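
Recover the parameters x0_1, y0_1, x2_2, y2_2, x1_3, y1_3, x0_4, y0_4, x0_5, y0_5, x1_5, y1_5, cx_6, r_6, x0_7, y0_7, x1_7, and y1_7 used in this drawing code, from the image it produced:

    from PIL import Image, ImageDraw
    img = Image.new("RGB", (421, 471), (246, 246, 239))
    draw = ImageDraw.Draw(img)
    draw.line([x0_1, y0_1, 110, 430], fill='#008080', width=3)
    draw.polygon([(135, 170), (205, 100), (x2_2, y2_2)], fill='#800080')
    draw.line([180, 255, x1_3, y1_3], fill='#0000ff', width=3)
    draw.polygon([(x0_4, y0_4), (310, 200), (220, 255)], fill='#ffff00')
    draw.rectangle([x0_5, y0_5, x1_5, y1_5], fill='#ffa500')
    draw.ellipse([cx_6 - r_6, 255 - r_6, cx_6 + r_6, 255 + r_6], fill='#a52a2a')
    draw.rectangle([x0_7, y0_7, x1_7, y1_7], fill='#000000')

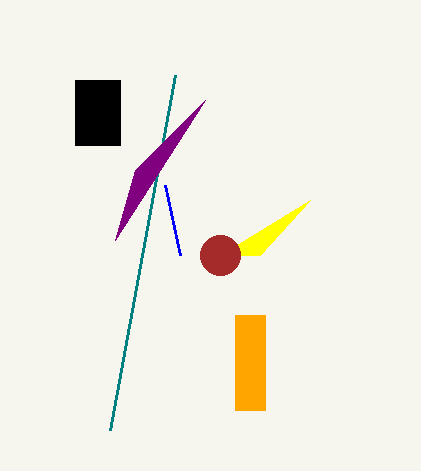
x0_1 = 175
y0_1 = 75
x2_2 = 115
y2_2 = 240
x1_3 = 165
y1_3 = 185
x0_4 = 260
y0_4 = 255
x0_5 = 235
y0_5 = 315
x1_5 = 265
y1_5 = 410
cx_6 = 220
r_6 = 20
x0_7 = 75
y0_7 = 80
x1_7 = 120
y1_7 = 145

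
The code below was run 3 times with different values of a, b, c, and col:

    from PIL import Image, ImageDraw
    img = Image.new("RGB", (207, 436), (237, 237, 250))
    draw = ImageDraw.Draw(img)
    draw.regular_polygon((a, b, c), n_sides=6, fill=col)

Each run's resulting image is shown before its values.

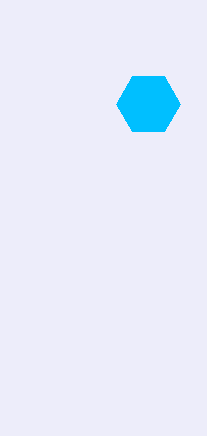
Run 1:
a = 148, b = 104, c = 32, col = 'deepskyblue'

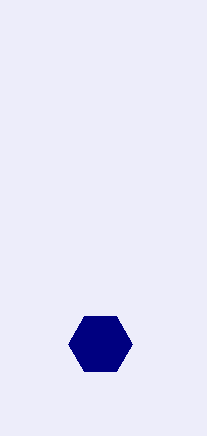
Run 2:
a = 100; b = 344; c = 32; col = 'navy'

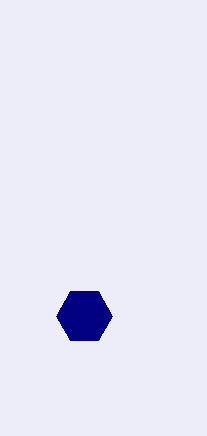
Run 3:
a = 84; b = 316; c = 28; col = 'navy'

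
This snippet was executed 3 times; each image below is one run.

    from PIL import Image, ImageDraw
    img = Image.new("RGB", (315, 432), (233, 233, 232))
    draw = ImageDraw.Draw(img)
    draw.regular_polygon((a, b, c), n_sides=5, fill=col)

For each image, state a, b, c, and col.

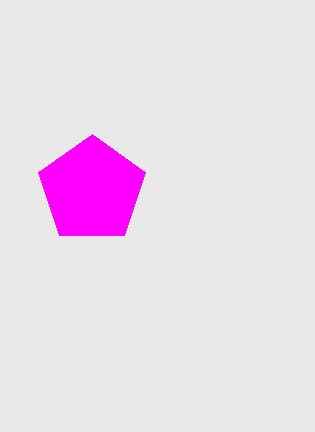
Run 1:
a = 92
b = 190
c = 56
col = 'magenta'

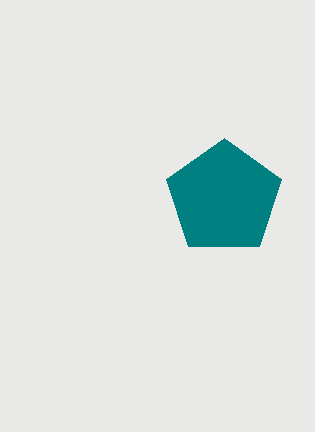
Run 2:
a = 224
b = 198
c = 60
col = 'teal'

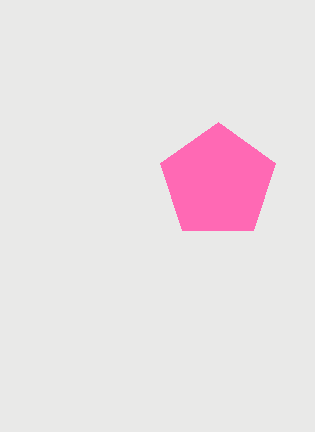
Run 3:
a = 218
b = 182
c = 60
col = 'hotpink'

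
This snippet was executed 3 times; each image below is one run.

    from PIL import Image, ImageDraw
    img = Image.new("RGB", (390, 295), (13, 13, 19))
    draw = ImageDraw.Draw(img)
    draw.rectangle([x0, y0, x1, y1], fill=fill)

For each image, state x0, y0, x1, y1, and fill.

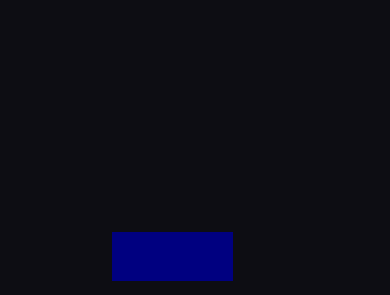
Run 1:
x0 = 112; y0 = 232; x1 = 232; y1 = 280; fill = 'navy'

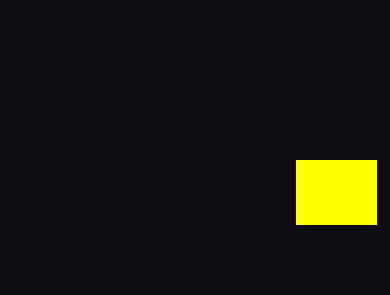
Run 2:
x0 = 296; y0 = 160; x1 = 376; y1 = 224; fill = 'yellow'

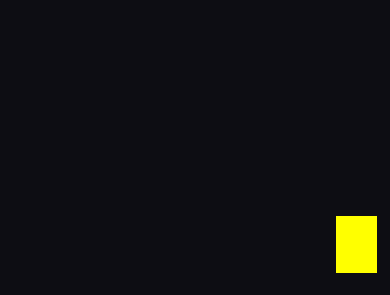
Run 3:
x0 = 336, y0 = 216, x1 = 376, y1 = 272, fill = 'yellow'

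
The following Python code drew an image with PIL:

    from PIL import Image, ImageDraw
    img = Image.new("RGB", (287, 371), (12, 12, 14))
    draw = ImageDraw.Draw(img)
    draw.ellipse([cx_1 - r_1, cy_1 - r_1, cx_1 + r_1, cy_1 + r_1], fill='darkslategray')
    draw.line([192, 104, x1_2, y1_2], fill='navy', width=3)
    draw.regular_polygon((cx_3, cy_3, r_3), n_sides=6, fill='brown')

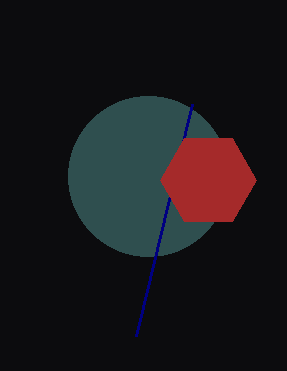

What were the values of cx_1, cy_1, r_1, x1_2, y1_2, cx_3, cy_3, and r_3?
cx_1 = 148; cy_1 = 176; r_1 = 80; x1_2 = 136; y1_2 = 336; cx_3 = 208; cy_3 = 180; r_3 = 48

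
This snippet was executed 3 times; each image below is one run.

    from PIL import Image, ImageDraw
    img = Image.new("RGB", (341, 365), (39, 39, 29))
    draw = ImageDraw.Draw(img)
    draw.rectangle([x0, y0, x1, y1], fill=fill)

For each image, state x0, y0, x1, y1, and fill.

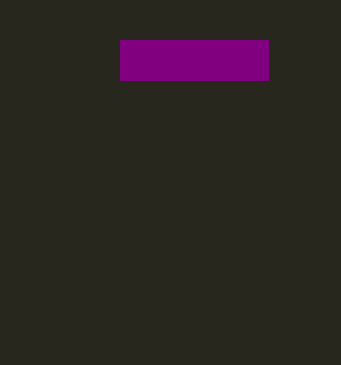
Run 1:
x0 = 120; y0 = 40; x1 = 268; y1 = 80; fill = 'purple'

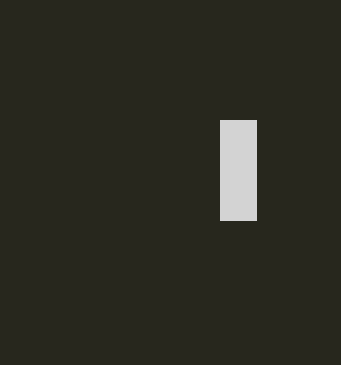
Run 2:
x0 = 220
y0 = 120
x1 = 256
y1 = 220
fill = 'lightgray'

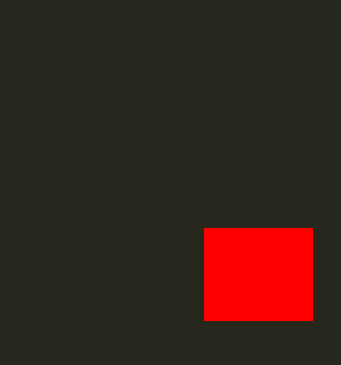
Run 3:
x0 = 204
y0 = 228
x1 = 312
y1 = 320
fill = 'red'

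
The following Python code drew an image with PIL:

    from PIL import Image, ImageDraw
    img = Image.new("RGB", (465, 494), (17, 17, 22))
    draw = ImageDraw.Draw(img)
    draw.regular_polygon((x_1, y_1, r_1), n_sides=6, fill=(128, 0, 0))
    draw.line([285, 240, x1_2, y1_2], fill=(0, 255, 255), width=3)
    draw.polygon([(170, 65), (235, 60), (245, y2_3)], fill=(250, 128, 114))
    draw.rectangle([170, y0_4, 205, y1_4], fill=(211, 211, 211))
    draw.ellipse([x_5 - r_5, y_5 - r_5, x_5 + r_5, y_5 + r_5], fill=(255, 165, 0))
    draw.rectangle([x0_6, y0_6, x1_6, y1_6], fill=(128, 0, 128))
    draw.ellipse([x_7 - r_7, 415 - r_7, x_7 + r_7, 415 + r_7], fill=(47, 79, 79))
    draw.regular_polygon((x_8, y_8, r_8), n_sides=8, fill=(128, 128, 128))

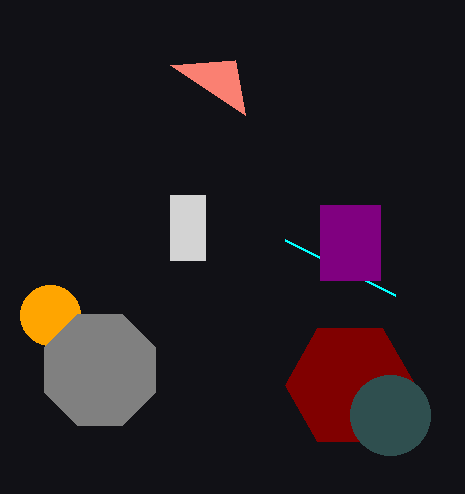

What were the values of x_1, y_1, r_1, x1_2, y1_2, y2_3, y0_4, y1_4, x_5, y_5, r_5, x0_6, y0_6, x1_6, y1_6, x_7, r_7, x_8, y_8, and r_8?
x_1 = 350
y_1 = 385
r_1 = 65
x1_2 = 395
y1_2 = 295
y2_3 = 115
y0_4 = 195
y1_4 = 260
x_5 = 50
y_5 = 315
r_5 = 30
x0_6 = 320
y0_6 = 205
x1_6 = 380
y1_6 = 280
x_7 = 390
r_7 = 40
x_8 = 100
y_8 = 370
r_8 = 60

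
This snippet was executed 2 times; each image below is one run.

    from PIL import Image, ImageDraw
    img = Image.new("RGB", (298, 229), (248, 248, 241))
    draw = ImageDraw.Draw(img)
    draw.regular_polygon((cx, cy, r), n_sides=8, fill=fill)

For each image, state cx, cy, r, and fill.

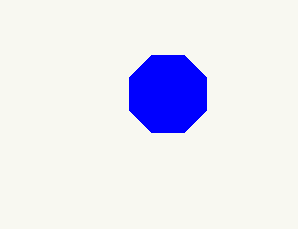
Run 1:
cx = 168; cy = 94; r = 42; fill = 'blue'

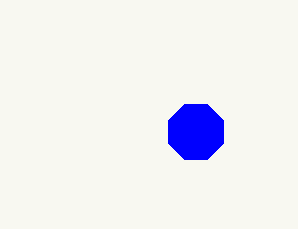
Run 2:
cx = 196, cy = 132, r = 30, fill = 'blue'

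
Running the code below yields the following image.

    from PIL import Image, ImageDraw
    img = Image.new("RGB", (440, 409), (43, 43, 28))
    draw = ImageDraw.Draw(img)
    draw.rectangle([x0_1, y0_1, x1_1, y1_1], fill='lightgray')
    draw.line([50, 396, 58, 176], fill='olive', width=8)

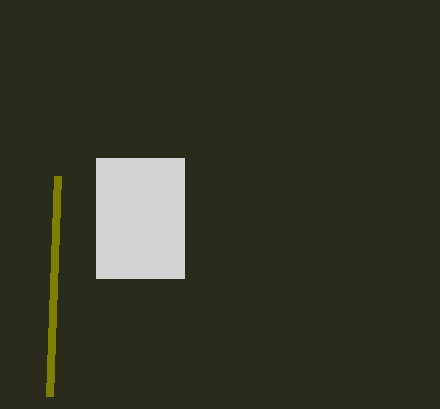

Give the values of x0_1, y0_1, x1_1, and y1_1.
x0_1 = 96; y0_1 = 158; x1_1 = 184; y1_1 = 278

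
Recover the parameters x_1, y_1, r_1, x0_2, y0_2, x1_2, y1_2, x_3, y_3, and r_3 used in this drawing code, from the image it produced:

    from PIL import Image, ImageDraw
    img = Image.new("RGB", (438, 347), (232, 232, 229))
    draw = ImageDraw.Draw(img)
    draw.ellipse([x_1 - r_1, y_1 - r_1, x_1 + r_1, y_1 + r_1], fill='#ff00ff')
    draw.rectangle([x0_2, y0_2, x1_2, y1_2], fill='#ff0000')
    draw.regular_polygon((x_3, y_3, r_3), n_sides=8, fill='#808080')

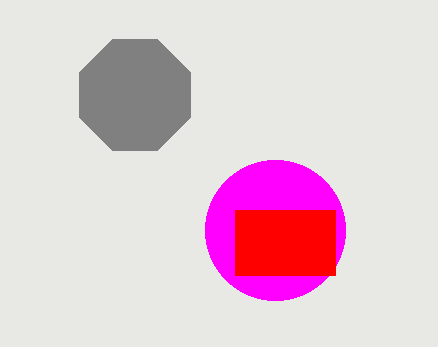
x_1 = 275; y_1 = 230; r_1 = 70; x0_2 = 235; y0_2 = 210; x1_2 = 335; y1_2 = 275; x_3 = 135; y_3 = 95; r_3 = 60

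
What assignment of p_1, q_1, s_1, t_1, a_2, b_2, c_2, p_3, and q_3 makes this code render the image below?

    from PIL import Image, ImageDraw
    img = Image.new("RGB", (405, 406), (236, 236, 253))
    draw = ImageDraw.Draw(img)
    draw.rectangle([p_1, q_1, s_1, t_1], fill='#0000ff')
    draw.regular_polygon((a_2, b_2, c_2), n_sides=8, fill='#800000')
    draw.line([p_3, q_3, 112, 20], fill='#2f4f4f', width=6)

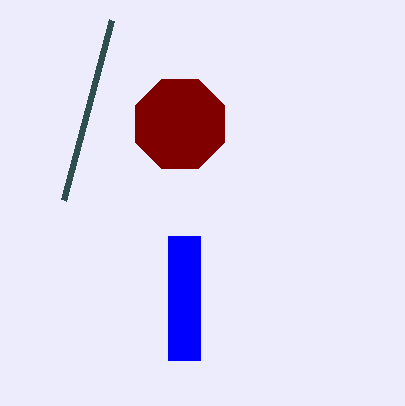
p_1 = 168, q_1 = 236, s_1 = 200, t_1 = 360, a_2 = 180, b_2 = 124, c_2 = 48, p_3 = 64, q_3 = 200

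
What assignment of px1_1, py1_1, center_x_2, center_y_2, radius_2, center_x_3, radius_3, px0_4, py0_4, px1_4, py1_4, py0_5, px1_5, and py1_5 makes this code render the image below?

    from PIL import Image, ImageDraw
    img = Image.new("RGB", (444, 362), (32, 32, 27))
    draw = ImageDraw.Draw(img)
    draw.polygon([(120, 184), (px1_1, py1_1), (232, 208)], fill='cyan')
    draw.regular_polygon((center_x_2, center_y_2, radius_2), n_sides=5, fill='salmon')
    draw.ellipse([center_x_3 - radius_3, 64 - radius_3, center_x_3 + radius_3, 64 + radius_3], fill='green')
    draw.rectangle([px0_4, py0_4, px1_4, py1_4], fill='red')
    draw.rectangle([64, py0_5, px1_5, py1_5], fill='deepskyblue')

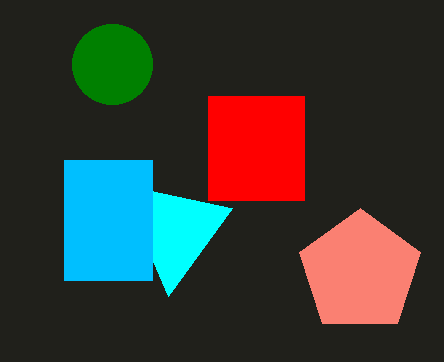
px1_1 = 168
py1_1 = 296
center_x_2 = 360
center_y_2 = 272
radius_2 = 64
center_x_3 = 112
radius_3 = 40
px0_4 = 208
py0_4 = 96
px1_4 = 304
py1_4 = 200
py0_5 = 160
px1_5 = 152
py1_5 = 280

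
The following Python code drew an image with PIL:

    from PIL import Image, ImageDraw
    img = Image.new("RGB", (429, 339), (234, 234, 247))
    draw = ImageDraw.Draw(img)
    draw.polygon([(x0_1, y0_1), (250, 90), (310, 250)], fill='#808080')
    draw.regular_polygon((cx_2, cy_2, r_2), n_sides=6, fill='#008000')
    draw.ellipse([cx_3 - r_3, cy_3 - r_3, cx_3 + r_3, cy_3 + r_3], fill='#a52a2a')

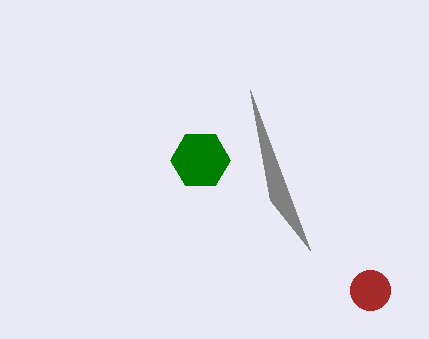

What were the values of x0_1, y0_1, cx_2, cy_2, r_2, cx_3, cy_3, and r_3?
x0_1 = 270, y0_1 = 200, cx_2 = 200, cy_2 = 160, r_2 = 30, cx_3 = 370, cy_3 = 290, r_3 = 20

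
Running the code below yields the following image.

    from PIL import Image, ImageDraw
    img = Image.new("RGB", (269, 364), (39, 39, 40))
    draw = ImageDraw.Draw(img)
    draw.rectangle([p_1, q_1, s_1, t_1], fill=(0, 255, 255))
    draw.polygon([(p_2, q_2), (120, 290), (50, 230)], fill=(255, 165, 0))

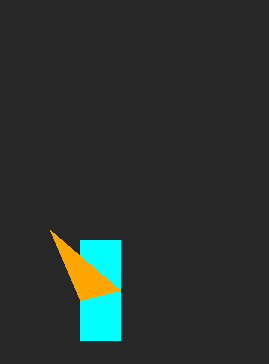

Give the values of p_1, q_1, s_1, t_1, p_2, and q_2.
p_1 = 80, q_1 = 240, s_1 = 120, t_1 = 340, p_2 = 80, q_2 = 300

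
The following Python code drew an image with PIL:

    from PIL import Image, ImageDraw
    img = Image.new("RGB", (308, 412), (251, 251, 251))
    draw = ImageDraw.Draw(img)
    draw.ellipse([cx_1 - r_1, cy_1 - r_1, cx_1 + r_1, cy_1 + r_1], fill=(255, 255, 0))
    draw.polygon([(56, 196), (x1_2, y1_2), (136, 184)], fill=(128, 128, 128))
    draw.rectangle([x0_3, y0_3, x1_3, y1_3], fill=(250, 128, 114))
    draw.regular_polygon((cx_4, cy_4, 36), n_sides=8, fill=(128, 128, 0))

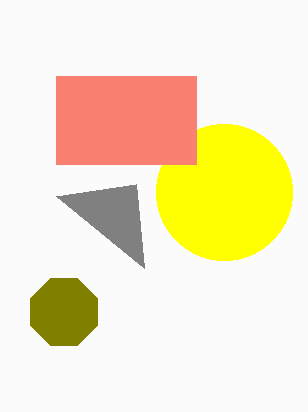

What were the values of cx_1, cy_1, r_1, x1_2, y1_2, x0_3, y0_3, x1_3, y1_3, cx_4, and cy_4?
cx_1 = 224, cy_1 = 192, r_1 = 68, x1_2 = 144, y1_2 = 268, x0_3 = 56, y0_3 = 76, x1_3 = 196, y1_3 = 164, cx_4 = 64, cy_4 = 312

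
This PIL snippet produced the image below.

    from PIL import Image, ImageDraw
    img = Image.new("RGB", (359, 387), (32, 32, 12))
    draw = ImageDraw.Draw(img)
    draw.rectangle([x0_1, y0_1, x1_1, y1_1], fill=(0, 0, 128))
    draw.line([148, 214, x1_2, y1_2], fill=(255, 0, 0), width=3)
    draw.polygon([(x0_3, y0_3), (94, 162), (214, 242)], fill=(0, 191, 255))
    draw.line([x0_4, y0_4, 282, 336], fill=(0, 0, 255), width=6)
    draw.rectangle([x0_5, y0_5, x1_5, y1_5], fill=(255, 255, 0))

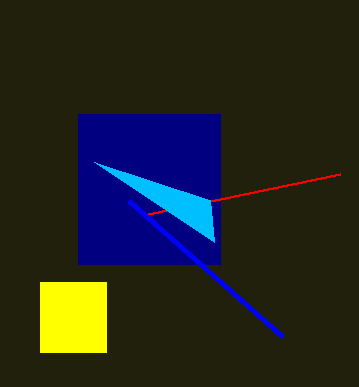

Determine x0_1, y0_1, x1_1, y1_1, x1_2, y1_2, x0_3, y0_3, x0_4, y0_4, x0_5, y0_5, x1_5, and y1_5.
x0_1 = 78; y0_1 = 114; x1_1 = 220; y1_1 = 264; x1_2 = 340; y1_2 = 174; x0_3 = 210; y0_3 = 200; x0_4 = 128; y0_4 = 200; x0_5 = 40; y0_5 = 282; x1_5 = 106; y1_5 = 352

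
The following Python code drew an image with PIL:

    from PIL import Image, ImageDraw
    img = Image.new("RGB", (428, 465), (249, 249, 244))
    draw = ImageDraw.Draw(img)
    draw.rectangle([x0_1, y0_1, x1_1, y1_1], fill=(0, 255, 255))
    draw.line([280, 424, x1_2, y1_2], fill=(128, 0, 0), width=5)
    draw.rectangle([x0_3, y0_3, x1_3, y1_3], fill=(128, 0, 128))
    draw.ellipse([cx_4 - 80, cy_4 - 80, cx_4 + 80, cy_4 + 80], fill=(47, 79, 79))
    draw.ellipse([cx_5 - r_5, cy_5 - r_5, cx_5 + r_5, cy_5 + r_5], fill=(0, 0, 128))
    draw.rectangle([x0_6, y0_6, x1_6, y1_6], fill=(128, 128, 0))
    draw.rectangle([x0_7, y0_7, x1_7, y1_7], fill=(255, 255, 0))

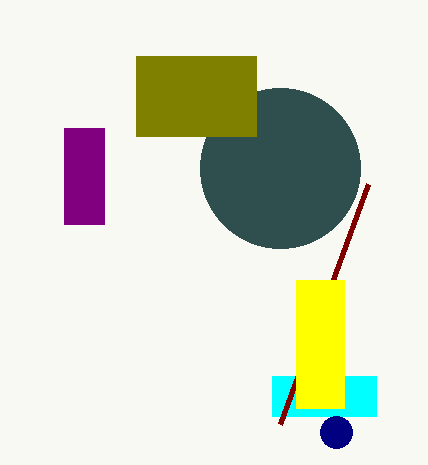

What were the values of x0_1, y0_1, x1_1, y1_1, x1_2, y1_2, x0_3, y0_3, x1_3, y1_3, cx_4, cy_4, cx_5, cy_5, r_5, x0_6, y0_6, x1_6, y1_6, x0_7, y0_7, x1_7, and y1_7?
x0_1 = 272, y0_1 = 376, x1_1 = 376, y1_1 = 416, x1_2 = 368, y1_2 = 184, x0_3 = 64, y0_3 = 128, x1_3 = 104, y1_3 = 224, cx_4 = 280, cy_4 = 168, cx_5 = 336, cy_5 = 432, r_5 = 16, x0_6 = 136, y0_6 = 56, x1_6 = 256, y1_6 = 136, x0_7 = 296, y0_7 = 280, x1_7 = 344, y1_7 = 408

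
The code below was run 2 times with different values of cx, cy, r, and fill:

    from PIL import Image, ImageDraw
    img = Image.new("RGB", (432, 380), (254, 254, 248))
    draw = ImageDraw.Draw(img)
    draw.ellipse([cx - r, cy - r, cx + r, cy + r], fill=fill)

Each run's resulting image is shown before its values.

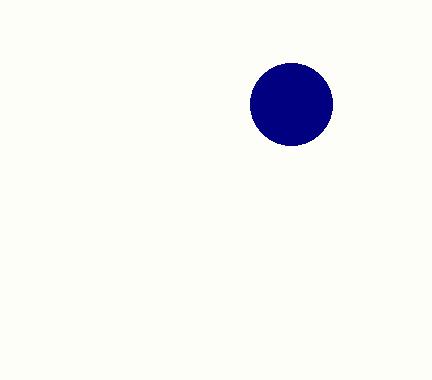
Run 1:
cx = 291; cy = 104; r = 41; fill = 'navy'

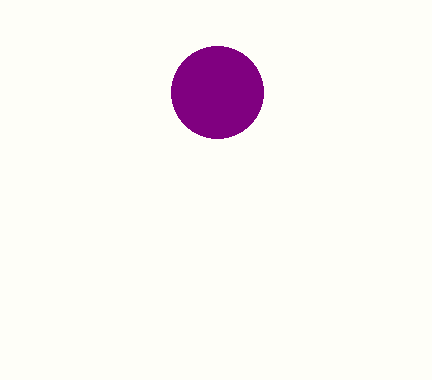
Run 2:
cx = 217; cy = 92; r = 46; fill = 'purple'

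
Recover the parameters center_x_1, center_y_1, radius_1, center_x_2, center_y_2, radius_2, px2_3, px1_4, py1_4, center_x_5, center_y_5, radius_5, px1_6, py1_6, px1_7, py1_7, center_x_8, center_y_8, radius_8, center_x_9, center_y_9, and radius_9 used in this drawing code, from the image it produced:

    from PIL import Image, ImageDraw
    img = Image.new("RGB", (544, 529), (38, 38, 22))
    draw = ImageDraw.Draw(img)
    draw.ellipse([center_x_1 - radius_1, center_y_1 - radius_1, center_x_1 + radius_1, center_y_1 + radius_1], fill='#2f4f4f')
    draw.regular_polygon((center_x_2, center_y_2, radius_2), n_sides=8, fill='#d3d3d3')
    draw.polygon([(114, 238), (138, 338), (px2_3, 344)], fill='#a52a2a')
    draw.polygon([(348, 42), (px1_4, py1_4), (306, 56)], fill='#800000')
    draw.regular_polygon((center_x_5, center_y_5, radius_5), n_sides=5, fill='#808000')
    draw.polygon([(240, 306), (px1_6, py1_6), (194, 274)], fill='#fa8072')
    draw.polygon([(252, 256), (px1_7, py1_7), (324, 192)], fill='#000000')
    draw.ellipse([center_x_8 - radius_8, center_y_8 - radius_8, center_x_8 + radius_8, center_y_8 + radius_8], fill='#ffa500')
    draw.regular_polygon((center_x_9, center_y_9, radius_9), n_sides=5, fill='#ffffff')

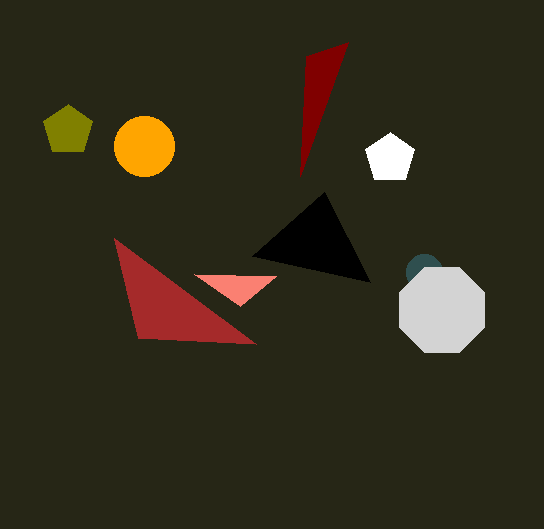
center_x_1 = 424, center_y_1 = 272, radius_1 = 18, center_x_2 = 442, center_y_2 = 310, radius_2 = 46, px2_3 = 256, px1_4 = 300, py1_4 = 176, center_x_5 = 68, center_y_5 = 130, radius_5 = 26, px1_6 = 276, py1_6 = 276, px1_7 = 370, py1_7 = 282, center_x_8 = 144, center_y_8 = 146, radius_8 = 30, center_x_9 = 390, center_y_9 = 158, radius_9 = 26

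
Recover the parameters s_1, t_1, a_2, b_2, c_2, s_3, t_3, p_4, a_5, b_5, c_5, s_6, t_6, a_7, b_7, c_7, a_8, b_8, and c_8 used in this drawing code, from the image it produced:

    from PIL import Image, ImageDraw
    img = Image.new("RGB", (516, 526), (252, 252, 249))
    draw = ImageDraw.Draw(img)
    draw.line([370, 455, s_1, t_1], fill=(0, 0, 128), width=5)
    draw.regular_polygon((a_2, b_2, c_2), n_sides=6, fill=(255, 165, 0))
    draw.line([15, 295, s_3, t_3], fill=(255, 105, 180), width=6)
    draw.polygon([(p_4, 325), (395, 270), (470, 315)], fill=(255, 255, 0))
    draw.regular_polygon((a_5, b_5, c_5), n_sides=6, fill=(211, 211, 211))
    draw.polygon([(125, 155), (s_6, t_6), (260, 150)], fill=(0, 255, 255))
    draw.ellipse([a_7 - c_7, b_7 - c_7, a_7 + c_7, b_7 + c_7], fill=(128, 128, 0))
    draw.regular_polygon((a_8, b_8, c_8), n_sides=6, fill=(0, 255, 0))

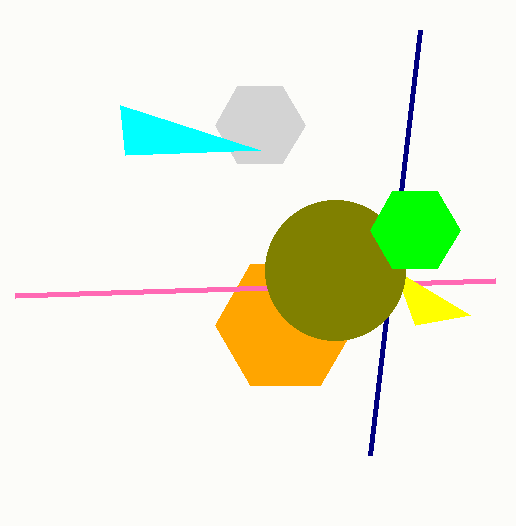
s_1 = 420
t_1 = 30
a_2 = 285
b_2 = 325
c_2 = 70
s_3 = 495
t_3 = 280
p_4 = 415
a_5 = 260
b_5 = 125
c_5 = 45
s_6 = 120
t_6 = 105
a_7 = 335
b_7 = 270
c_7 = 70
a_8 = 415
b_8 = 230
c_8 = 45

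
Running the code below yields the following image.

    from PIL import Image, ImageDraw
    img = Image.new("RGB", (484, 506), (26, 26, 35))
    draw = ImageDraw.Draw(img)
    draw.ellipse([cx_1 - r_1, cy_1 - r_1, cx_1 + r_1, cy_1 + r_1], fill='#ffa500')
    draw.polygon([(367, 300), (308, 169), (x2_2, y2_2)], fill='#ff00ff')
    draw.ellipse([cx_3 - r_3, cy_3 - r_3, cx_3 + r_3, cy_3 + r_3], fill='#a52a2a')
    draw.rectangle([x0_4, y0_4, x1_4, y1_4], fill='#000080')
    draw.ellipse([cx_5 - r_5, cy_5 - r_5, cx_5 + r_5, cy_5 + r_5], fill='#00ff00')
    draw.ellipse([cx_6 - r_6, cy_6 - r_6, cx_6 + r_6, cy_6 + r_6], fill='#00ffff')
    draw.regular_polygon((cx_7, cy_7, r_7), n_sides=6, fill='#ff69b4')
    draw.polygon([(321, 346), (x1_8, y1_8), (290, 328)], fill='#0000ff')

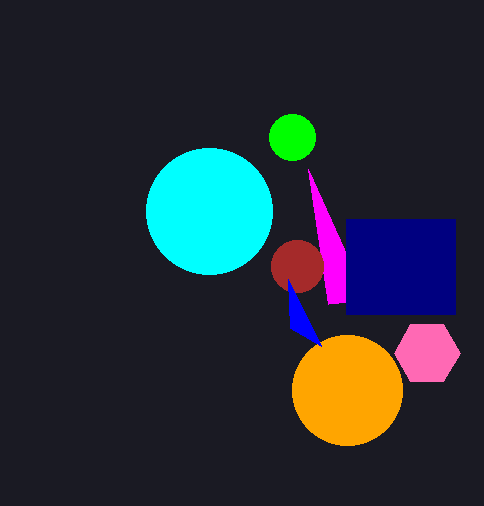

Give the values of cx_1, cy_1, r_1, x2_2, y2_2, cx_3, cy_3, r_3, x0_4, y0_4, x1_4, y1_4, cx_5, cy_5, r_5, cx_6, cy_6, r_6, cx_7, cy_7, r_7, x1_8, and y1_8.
cx_1 = 347, cy_1 = 390, r_1 = 55, x2_2 = 328, y2_2 = 304, cx_3 = 297, cy_3 = 266, r_3 = 26, x0_4 = 346, y0_4 = 219, x1_4 = 455, y1_4 = 314, cx_5 = 292, cy_5 = 137, r_5 = 23, cx_6 = 209, cy_6 = 211, r_6 = 63, cx_7 = 427, cy_7 = 353, r_7 = 33, x1_8 = 288, y1_8 = 279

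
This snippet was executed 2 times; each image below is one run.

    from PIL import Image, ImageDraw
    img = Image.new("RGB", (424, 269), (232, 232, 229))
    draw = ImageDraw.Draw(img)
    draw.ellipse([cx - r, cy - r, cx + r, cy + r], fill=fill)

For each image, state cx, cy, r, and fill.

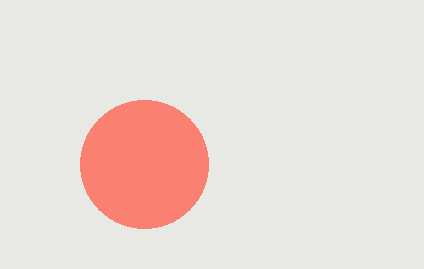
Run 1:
cx = 144
cy = 164
r = 64
fill = 'salmon'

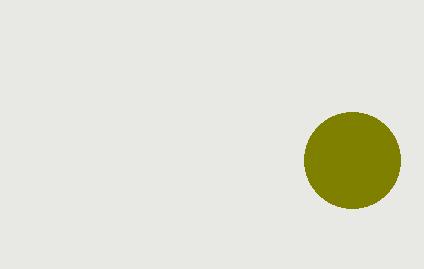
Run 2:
cx = 352, cy = 160, r = 48, fill = 'olive'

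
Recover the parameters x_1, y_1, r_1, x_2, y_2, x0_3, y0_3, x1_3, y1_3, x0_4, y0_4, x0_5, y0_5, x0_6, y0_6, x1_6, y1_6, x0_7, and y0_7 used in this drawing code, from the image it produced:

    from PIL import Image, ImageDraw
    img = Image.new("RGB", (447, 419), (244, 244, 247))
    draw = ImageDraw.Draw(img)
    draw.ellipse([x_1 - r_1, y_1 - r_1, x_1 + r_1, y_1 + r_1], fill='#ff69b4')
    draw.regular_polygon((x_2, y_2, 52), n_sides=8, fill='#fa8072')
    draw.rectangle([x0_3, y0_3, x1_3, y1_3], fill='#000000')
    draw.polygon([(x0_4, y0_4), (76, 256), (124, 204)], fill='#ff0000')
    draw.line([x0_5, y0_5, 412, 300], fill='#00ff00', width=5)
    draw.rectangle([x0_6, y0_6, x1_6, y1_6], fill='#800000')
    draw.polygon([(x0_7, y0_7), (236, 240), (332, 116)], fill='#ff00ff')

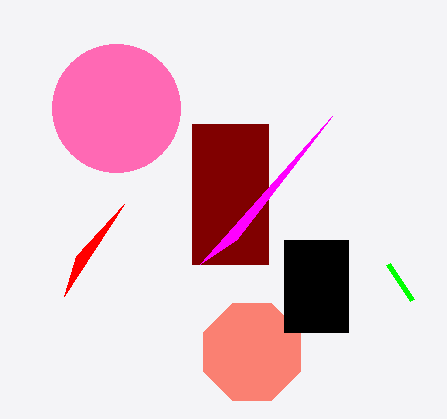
x_1 = 116; y_1 = 108; r_1 = 64; x_2 = 252; y_2 = 352; x0_3 = 284; y0_3 = 240; x1_3 = 348; y1_3 = 332; x0_4 = 64; y0_4 = 296; x0_5 = 388; y0_5 = 264; x0_6 = 192; y0_6 = 124; x1_6 = 268; y1_6 = 264; x0_7 = 200; y0_7 = 264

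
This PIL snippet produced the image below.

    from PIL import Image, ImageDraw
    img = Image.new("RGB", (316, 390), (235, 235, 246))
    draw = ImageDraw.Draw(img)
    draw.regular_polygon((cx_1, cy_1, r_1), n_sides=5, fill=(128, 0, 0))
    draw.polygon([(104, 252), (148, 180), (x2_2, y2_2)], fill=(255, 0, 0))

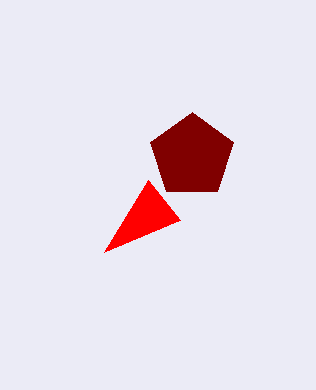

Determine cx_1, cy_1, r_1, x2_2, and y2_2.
cx_1 = 192
cy_1 = 156
r_1 = 44
x2_2 = 180
y2_2 = 220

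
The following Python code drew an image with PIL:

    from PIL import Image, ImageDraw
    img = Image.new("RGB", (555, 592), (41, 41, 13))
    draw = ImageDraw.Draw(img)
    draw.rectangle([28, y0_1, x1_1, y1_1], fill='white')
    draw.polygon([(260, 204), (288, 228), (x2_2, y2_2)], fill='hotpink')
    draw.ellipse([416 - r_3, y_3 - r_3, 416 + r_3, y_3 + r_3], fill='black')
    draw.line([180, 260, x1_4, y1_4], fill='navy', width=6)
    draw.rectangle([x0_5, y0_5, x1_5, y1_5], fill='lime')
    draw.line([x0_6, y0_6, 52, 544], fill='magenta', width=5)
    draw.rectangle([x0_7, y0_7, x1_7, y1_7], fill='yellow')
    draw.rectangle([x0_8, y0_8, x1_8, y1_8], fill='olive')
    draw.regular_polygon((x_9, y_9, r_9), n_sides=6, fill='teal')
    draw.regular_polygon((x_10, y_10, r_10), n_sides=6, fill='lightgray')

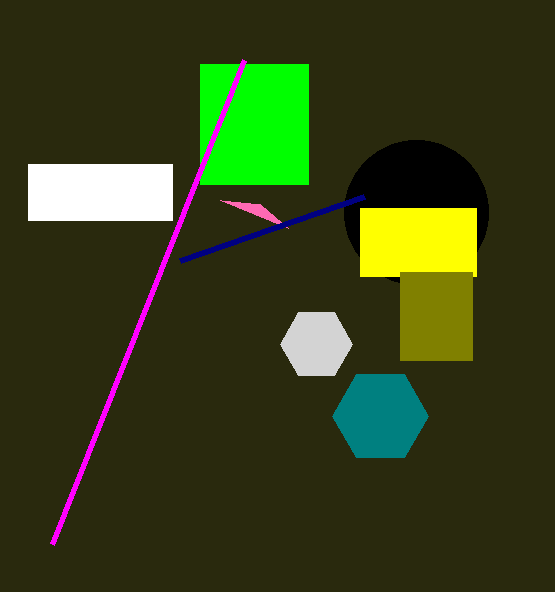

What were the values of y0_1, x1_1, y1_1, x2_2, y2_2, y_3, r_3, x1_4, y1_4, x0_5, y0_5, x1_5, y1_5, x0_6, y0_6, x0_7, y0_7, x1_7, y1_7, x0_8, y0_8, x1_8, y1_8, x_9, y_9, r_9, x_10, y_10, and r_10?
y0_1 = 164
x1_1 = 172
y1_1 = 220
x2_2 = 220
y2_2 = 200
y_3 = 212
r_3 = 72
x1_4 = 364
y1_4 = 196
x0_5 = 200
y0_5 = 64
x1_5 = 308
y1_5 = 184
x0_6 = 244
y0_6 = 60
x0_7 = 360
y0_7 = 208
x1_7 = 476
y1_7 = 276
x0_8 = 400
y0_8 = 272
x1_8 = 472
y1_8 = 360
x_9 = 380
y_9 = 416
r_9 = 48
x_10 = 316
y_10 = 344
r_10 = 36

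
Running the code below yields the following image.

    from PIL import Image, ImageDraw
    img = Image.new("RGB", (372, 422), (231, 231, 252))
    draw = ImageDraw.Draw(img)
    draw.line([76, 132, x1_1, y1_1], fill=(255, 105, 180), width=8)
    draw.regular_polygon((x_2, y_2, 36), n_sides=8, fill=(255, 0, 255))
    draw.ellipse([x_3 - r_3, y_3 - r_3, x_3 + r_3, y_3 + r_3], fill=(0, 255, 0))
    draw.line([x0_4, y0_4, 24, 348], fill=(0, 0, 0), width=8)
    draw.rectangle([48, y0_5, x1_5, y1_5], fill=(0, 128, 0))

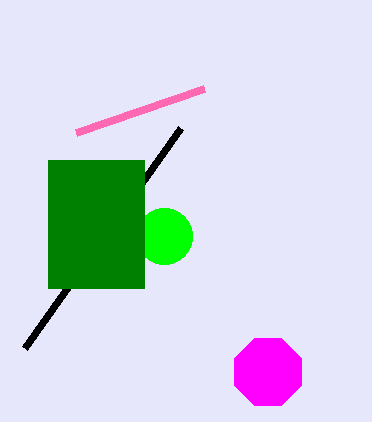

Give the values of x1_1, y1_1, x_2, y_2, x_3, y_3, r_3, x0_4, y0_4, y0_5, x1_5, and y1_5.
x1_1 = 204; y1_1 = 88; x_2 = 268; y_2 = 372; x_3 = 164; y_3 = 236; r_3 = 28; x0_4 = 180; y0_4 = 128; y0_5 = 160; x1_5 = 144; y1_5 = 288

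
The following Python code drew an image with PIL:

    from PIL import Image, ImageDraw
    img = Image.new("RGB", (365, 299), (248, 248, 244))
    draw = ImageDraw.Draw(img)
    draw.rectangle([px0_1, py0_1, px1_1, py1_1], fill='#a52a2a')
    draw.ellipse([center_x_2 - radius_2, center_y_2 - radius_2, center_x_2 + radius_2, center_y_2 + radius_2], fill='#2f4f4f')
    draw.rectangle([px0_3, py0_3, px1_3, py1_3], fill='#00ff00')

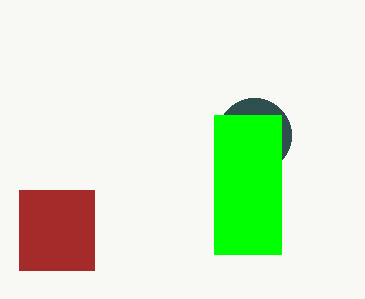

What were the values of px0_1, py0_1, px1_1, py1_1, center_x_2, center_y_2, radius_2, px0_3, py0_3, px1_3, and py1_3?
px0_1 = 19
py0_1 = 190
px1_1 = 94
py1_1 = 270
center_x_2 = 254
center_y_2 = 135
radius_2 = 37
px0_3 = 214
py0_3 = 115
px1_3 = 281
py1_3 = 254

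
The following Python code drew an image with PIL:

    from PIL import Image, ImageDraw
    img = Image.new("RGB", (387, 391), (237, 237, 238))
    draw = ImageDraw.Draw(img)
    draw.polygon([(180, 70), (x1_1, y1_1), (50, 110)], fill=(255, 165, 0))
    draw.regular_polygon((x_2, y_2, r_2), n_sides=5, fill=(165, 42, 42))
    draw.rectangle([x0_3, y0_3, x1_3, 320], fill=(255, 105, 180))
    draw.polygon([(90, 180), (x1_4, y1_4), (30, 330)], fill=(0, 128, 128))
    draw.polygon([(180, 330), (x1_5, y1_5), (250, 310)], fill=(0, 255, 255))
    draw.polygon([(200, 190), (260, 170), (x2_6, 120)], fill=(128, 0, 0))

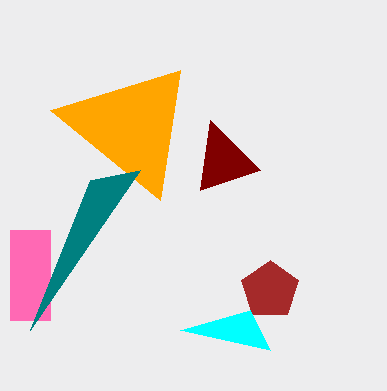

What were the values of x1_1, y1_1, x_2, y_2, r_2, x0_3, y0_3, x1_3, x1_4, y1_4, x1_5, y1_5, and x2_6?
x1_1 = 160
y1_1 = 200
x_2 = 270
y_2 = 290
r_2 = 30
x0_3 = 10
y0_3 = 230
x1_3 = 50
x1_4 = 140
y1_4 = 170
x1_5 = 270
y1_5 = 350
x2_6 = 210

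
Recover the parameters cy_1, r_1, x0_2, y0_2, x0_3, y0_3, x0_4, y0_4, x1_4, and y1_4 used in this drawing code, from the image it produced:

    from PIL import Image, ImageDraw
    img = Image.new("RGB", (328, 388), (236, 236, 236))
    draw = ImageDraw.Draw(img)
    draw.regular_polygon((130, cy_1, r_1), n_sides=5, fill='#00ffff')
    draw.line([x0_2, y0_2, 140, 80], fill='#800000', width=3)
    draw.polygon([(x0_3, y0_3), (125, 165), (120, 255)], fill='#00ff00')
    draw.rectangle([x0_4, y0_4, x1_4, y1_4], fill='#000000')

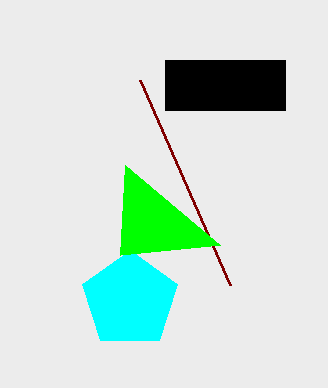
cy_1 = 300, r_1 = 50, x0_2 = 230, y0_2 = 285, x0_3 = 220, y0_3 = 245, x0_4 = 165, y0_4 = 60, x1_4 = 285, y1_4 = 110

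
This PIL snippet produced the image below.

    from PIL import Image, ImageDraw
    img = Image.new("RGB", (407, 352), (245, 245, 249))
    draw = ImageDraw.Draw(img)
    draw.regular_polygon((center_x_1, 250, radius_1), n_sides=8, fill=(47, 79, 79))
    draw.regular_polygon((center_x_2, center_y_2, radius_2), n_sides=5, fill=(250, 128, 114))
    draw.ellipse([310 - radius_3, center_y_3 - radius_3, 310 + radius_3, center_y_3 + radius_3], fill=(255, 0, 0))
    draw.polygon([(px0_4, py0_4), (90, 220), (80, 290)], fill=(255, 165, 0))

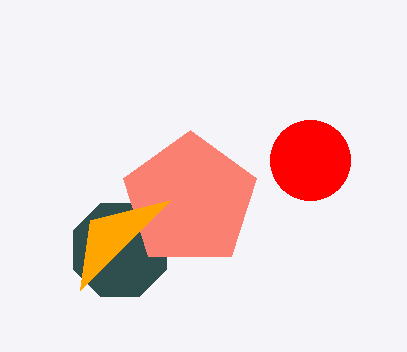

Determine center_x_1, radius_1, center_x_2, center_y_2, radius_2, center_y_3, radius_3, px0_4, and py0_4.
center_x_1 = 120; radius_1 = 50; center_x_2 = 190; center_y_2 = 200; radius_2 = 70; center_y_3 = 160; radius_3 = 40; px0_4 = 170; py0_4 = 200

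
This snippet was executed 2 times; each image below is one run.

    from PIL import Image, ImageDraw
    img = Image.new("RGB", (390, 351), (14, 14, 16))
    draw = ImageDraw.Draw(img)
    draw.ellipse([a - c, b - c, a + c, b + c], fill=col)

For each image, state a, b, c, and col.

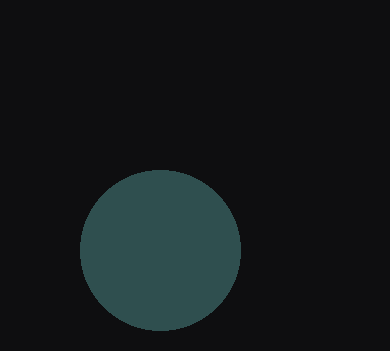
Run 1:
a = 160, b = 250, c = 80, col = 'darkslategray'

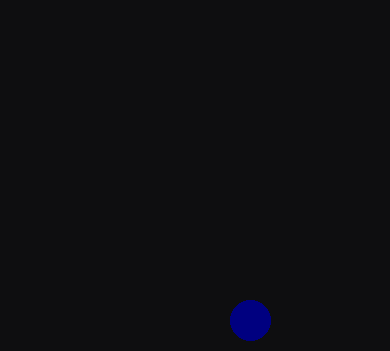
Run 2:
a = 250
b = 320
c = 20
col = 'navy'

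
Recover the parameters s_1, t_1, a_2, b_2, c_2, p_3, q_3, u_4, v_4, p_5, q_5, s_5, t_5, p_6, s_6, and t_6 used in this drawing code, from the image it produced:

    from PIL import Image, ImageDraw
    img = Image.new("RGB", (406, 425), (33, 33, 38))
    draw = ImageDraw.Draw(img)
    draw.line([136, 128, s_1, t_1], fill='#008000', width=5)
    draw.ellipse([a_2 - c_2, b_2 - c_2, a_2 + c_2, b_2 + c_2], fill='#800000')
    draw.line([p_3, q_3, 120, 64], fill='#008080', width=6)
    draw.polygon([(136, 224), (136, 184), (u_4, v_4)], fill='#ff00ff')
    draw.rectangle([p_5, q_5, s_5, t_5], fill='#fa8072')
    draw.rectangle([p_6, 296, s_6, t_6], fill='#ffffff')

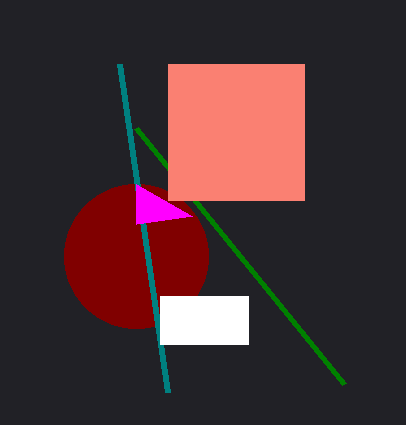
s_1 = 344; t_1 = 384; a_2 = 136; b_2 = 256; c_2 = 72; p_3 = 168; q_3 = 392; u_4 = 192; v_4 = 216; p_5 = 168; q_5 = 64; s_5 = 304; t_5 = 200; p_6 = 160; s_6 = 248; t_6 = 344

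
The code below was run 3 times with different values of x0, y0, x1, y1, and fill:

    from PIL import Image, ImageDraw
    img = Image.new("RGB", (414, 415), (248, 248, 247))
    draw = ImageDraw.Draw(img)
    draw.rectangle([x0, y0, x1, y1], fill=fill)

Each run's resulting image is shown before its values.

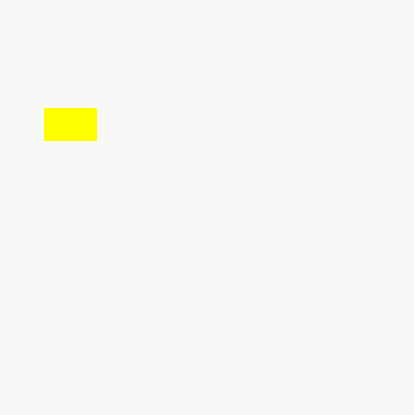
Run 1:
x0 = 44
y0 = 108
x1 = 96
y1 = 140
fill = 'yellow'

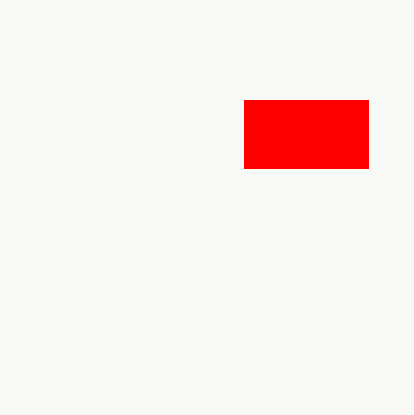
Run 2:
x0 = 244, y0 = 100, x1 = 368, y1 = 168, fill = 'red'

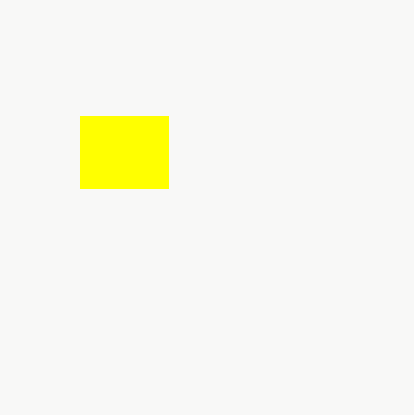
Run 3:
x0 = 80, y0 = 116, x1 = 168, y1 = 188, fill = 'yellow'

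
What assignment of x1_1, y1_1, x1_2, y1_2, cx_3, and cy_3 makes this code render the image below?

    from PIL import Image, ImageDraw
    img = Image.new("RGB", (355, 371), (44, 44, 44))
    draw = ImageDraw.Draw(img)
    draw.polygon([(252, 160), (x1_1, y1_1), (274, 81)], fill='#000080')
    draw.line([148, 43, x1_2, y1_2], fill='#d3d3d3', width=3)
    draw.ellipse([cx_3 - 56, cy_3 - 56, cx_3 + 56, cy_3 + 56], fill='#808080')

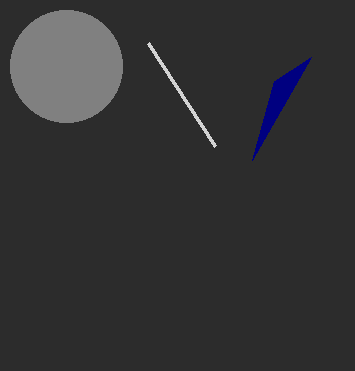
x1_1 = 311
y1_1 = 57
x1_2 = 215
y1_2 = 146
cx_3 = 66
cy_3 = 66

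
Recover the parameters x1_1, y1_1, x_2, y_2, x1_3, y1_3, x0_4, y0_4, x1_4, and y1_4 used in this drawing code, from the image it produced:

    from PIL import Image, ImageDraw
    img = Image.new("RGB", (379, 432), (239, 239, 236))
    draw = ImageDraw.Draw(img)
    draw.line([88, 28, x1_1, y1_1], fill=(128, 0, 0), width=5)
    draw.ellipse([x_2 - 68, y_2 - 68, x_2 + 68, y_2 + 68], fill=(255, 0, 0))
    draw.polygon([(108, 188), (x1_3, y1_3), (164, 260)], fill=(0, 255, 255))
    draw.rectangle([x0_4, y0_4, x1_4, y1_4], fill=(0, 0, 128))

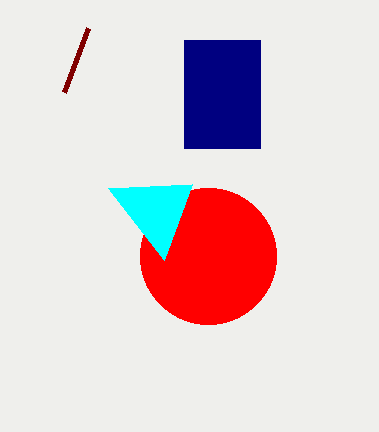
x1_1 = 64; y1_1 = 92; x_2 = 208; y_2 = 256; x1_3 = 192; y1_3 = 184; x0_4 = 184; y0_4 = 40; x1_4 = 260; y1_4 = 148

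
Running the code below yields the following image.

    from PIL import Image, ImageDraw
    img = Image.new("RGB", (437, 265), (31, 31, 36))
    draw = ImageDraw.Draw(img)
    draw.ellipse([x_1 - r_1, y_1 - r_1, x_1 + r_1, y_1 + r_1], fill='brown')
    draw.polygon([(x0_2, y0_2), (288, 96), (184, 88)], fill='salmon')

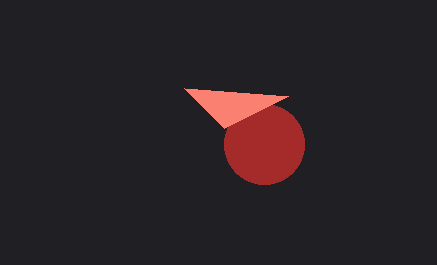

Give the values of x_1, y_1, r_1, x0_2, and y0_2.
x_1 = 264; y_1 = 144; r_1 = 40; x0_2 = 224; y0_2 = 128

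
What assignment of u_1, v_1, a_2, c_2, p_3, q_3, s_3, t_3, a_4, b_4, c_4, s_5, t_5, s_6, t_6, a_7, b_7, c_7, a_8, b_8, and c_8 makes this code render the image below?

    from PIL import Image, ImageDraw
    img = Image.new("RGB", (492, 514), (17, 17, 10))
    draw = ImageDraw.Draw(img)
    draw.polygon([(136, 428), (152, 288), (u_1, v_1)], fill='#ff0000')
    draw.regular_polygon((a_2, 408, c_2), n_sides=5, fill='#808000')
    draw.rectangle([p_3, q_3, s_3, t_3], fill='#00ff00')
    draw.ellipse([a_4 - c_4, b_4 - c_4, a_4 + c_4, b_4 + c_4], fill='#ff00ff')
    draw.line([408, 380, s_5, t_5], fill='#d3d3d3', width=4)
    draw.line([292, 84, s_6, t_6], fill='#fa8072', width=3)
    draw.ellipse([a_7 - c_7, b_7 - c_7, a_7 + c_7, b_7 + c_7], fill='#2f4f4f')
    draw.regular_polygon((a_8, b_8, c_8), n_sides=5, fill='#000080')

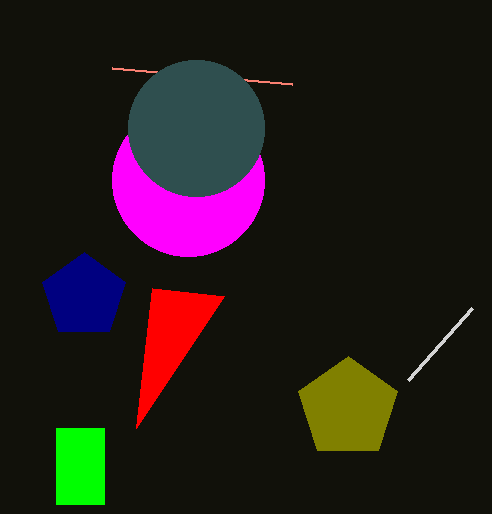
u_1 = 224
v_1 = 296
a_2 = 348
c_2 = 52
p_3 = 56
q_3 = 428
s_3 = 104
t_3 = 504
a_4 = 188
b_4 = 180
c_4 = 76
s_5 = 472
t_5 = 308
s_6 = 112
t_6 = 68
a_7 = 196
b_7 = 128
c_7 = 68
a_8 = 84
b_8 = 296
c_8 = 44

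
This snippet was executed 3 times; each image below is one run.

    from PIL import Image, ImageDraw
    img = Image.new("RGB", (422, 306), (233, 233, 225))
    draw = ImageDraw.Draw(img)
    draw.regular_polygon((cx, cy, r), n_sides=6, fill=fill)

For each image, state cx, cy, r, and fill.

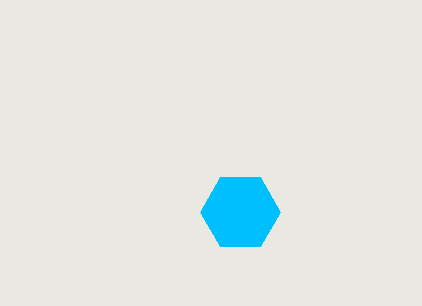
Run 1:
cx = 240, cy = 212, r = 40, fill = 'deepskyblue'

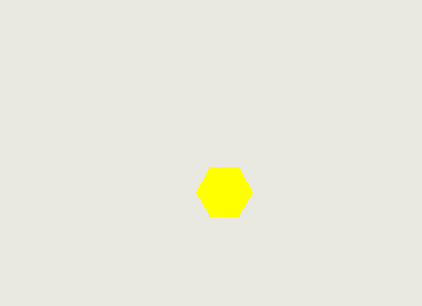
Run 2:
cx = 224, cy = 192, r = 28, fill = 'yellow'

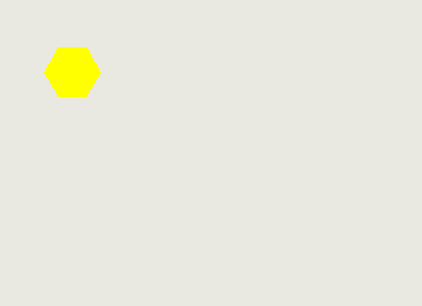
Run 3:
cx = 72
cy = 72
r = 28
fill = 'yellow'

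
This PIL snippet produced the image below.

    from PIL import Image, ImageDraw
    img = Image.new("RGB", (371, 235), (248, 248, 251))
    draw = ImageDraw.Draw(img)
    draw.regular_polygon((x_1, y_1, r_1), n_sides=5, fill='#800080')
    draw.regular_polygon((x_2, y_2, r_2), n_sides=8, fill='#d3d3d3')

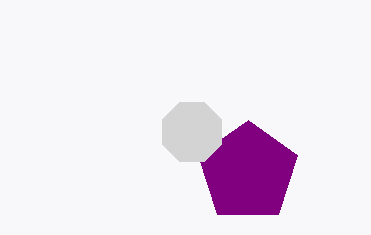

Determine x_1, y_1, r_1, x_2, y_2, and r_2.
x_1 = 248; y_1 = 172; r_1 = 52; x_2 = 192; y_2 = 132; r_2 = 32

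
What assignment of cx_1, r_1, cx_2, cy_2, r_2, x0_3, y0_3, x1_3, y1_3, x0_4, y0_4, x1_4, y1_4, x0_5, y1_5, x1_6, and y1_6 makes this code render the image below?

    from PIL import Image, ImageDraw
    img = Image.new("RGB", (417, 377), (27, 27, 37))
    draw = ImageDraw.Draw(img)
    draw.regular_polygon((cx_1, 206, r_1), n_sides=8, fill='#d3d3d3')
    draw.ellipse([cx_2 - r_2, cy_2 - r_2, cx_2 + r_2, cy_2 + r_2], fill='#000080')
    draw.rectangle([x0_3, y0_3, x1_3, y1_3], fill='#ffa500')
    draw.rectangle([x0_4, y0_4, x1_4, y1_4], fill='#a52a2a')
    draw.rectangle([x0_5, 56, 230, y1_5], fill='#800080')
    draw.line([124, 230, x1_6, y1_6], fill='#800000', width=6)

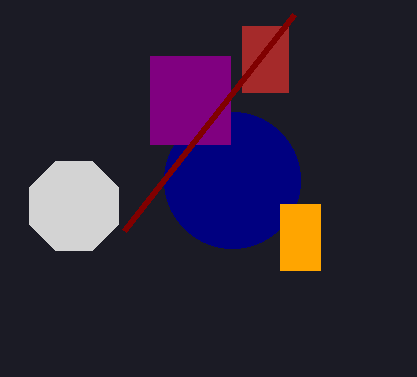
cx_1 = 74
r_1 = 48
cx_2 = 232
cy_2 = 180
r_2 = 68
x0_3 = 280
y0_3 = 204
x1_3 = 320
y1_3 = 270
x0_4 = 242
y0_4 = 26
x1_4 = 288
y1_4 = 92
x0_5 = 150
y1_5 = 144
x1_6 = 294
y1_6 = 14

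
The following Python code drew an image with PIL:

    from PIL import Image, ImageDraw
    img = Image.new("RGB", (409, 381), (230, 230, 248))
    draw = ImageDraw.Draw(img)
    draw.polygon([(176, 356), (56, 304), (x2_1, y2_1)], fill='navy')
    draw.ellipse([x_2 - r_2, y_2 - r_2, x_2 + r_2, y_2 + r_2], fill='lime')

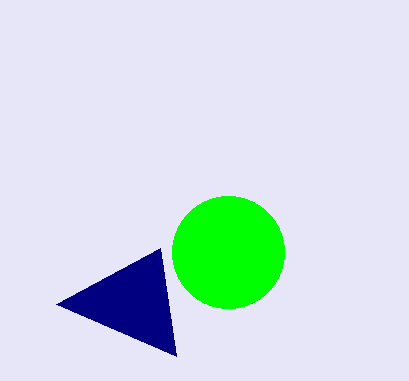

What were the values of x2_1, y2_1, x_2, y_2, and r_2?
x2_1 = 160, y2_1 = 248, x_2 = 228, y_2 = 252, r_2 = 56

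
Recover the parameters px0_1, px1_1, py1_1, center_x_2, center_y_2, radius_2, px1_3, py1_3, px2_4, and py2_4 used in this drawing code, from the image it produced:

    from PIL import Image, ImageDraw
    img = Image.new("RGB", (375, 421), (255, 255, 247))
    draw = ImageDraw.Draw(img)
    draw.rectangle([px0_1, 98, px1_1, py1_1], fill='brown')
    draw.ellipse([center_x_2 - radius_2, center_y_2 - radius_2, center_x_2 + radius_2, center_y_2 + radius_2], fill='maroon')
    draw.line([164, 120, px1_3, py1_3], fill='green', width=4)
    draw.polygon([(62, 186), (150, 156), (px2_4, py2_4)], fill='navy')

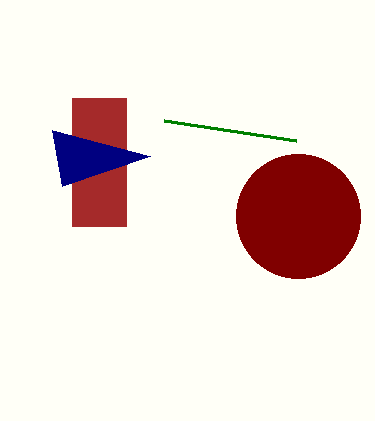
px0_1 = 72, px1_1 = 126, py1_1 = 226, center_x_2 = 298, center_y_2 = 216, radius_2 = 62, px1_3 = 296, py1_3 = 140, px2_4 = 52, py2_4 = 130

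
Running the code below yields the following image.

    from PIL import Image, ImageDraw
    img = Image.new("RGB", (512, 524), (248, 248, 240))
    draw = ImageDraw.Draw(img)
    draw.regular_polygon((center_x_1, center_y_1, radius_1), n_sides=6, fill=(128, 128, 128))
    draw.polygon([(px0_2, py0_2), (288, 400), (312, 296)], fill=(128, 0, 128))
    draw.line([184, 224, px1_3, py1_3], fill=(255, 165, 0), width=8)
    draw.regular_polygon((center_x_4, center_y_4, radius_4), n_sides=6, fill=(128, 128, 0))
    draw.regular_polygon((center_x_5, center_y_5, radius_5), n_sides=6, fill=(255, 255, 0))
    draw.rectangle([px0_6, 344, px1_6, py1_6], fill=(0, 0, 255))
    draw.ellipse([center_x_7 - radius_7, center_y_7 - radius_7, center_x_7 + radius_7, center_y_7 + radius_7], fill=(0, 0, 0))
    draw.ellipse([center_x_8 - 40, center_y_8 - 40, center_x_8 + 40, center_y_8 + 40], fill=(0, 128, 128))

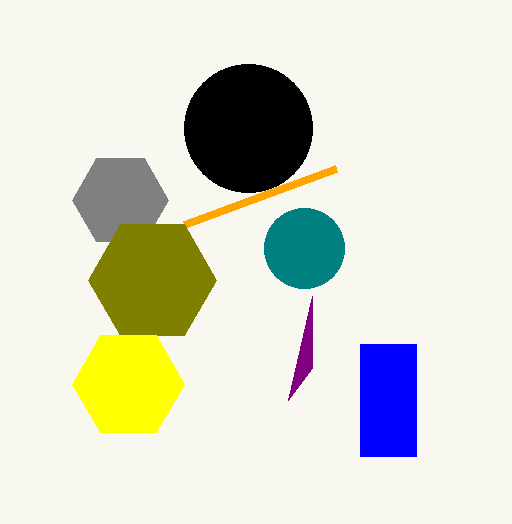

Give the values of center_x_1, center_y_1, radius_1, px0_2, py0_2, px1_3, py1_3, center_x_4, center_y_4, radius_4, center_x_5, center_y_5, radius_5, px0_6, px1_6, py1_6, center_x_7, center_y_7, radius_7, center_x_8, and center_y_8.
center_x_1 = 120, center_y_1 = 200, radius_1 = 48, px0_2 = 312, py0_2 = 368, px1_3 = 336, py1_3 = 168, center_x_4 = 152, center_y_4 = 280, radius_4 = 64, center_x_5 = 128, center_y_5 = 384, radius_5 = 56, px0_6 = 360, px1_6 = 416, py1_6 = 456, center_x_7 = 248, center_y_7 = 128, radius_7 = 64, center_x_8 = 304, center_y_8 = 248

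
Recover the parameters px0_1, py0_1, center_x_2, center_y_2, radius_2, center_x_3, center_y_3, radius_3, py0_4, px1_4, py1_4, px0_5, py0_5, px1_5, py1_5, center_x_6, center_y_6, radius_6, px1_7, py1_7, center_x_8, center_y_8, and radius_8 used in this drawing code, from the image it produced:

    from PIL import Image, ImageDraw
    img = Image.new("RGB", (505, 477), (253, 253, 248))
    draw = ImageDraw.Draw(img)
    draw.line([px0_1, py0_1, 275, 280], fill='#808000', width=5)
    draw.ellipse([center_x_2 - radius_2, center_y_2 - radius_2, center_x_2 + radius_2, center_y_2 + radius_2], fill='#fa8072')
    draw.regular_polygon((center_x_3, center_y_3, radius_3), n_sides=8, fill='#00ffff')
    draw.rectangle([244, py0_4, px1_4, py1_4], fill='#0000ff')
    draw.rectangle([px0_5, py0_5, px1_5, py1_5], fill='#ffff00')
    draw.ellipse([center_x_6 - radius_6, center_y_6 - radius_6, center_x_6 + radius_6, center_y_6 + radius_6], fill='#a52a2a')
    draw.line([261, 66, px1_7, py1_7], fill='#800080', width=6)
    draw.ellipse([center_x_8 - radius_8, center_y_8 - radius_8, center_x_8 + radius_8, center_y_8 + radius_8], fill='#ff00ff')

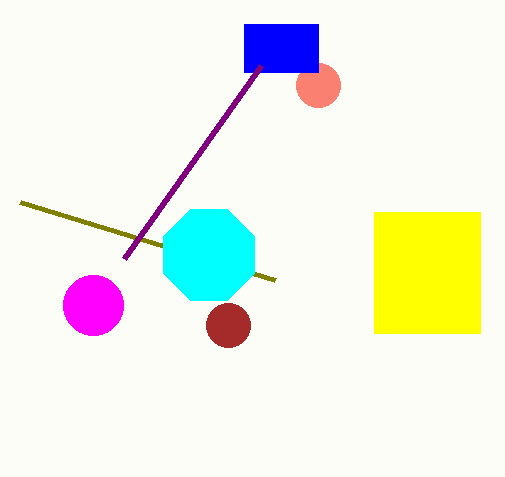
px0_1 = 20, py0_1 = 202, center_x_2 = 318, center_y_2 = 85, radius_2 = 22, center_x_3 = 209, center_y_3 = 255, radius_3 = 49, py0_4 = 24, px1_4 = 318, py1_4 = 72, px0_5 = 374, py0_5 = 212, px1_5 = 480, py1_5 = 333, center_x_6 = 228, center_y_6 = 325, radius_6 = 22, px1_7 = 124, py1_7 = 259, center_x_8 = 93, center_y_8 = 305, radius_8 = 30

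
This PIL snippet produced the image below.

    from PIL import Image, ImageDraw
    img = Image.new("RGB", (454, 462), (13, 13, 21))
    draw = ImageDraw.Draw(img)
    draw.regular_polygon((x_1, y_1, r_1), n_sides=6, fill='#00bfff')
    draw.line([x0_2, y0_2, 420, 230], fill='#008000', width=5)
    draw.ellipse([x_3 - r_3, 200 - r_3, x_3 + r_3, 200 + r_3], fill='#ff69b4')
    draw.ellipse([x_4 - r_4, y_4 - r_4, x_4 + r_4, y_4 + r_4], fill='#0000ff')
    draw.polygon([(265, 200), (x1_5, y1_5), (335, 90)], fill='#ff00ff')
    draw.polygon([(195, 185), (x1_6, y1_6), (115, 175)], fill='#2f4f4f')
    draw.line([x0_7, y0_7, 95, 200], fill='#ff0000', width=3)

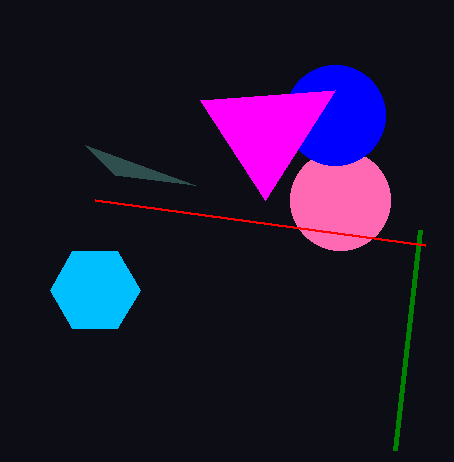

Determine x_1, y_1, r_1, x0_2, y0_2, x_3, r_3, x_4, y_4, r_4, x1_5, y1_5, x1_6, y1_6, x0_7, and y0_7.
x_1 = 95; y_1 = 290; r_1 = 45; x0_2 = 395; y0_2 = 450; x_3 = 340; r_3 = 50; x_4 = 335; y_4 = 115; r_4 = 50; x1_5 = 200; y1_5 = 100; x1_6 = 85; y1_6 = 145; x0_7 = 425; y0_7 = 245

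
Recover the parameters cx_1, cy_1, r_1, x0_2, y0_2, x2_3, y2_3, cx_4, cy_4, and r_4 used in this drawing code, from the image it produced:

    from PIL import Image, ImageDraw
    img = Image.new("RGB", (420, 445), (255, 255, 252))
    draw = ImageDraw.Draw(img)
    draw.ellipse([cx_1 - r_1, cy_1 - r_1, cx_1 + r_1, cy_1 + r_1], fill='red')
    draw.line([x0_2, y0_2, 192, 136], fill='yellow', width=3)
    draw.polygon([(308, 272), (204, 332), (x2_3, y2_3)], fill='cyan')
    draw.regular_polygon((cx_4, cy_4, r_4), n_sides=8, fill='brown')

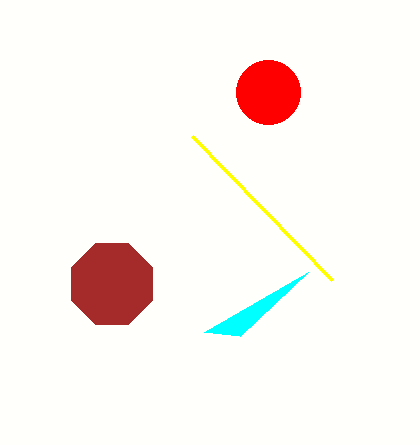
cx_1 = 268, cy_1 = 92, r_1 = 32, x0_2 = 332, y0_2 = 280, x2_3 = 240, y2_3 = 336, cx_4 = 112, cy_4 = 284, r_4 = 44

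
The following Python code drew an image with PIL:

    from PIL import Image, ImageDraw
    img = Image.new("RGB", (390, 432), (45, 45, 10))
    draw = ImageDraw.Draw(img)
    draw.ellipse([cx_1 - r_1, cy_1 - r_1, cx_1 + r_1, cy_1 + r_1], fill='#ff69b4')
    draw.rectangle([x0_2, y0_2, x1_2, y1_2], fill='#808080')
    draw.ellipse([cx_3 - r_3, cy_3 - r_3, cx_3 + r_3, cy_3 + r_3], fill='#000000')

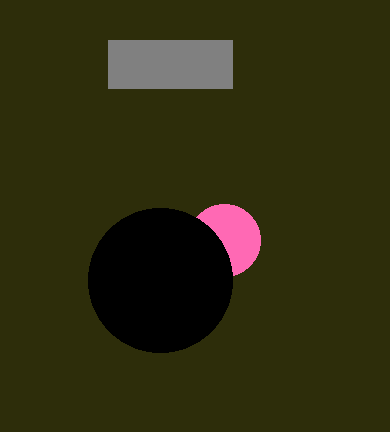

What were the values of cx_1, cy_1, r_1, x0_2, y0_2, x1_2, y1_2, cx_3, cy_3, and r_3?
cx_1 = 224; cy_1 = 240; r_1 = 36; x0_2 = 108; y0_2 = 40; x1_2 = 232; y1_2 = 88; cx_3 = 160; cy_3 = 280; r_3 = 72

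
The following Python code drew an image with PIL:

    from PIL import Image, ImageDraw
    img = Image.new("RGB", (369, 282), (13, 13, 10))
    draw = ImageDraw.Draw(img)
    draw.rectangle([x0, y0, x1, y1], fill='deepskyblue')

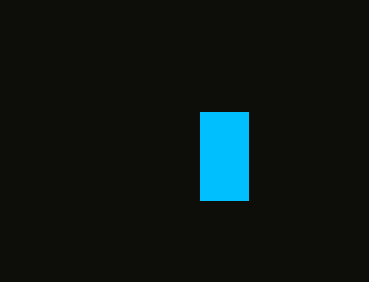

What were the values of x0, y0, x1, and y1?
x0 = 200, y0 = 112, x1 = 248, y1 = 200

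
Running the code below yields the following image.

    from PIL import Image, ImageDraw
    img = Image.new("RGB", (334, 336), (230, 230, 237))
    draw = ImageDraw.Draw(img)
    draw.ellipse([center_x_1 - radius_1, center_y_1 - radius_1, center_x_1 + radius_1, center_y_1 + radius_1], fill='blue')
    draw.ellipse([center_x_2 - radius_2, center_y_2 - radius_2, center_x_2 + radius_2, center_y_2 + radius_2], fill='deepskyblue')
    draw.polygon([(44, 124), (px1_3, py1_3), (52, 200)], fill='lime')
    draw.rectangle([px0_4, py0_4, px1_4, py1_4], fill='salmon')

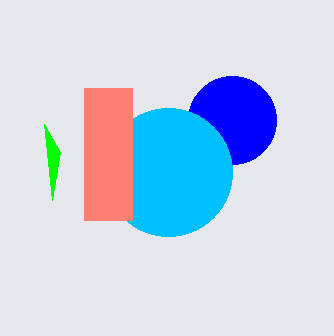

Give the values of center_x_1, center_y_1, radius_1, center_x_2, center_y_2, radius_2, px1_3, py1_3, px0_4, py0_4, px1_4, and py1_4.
center_x_1 = 232; center_y_1 = 120; radius_1 = 44; center_x_2 = 168; center_y_2 = 172; radius_2 = 64; px1_3 = 60; py1_3 = 152; px0_4 = 84; py0_4 = 88; px1_4 = 132; py1_4 = 220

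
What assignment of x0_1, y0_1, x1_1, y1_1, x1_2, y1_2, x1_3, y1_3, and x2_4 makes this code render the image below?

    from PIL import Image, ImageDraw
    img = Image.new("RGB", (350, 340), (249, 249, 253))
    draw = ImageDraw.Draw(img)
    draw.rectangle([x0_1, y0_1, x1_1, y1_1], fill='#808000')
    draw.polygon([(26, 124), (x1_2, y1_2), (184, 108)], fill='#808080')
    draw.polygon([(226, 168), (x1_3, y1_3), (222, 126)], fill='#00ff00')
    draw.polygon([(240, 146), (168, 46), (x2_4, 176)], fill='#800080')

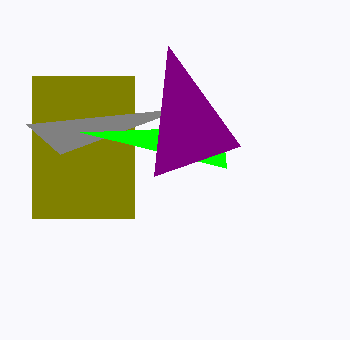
x0_1 = 32, y0_1 = 76, x1_1 = 134, y1_1 = 218, x1_2 = 60, y1_2 = 154, x1_3 = 80, y1_3 = 132, x2_4 = 154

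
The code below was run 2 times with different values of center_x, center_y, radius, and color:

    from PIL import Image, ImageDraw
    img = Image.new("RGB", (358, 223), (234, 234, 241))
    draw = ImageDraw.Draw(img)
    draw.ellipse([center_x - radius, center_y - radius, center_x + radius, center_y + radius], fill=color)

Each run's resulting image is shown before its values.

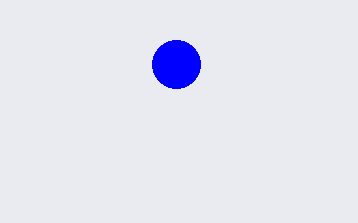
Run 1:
center_x = 176, center_y = 64, radius = 24, color = 'blue'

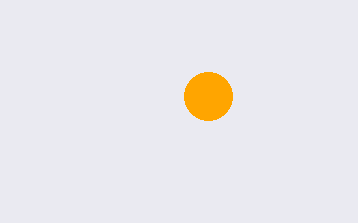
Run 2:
center_x = 208, center_y = 96, radius = 24, color = 'orange'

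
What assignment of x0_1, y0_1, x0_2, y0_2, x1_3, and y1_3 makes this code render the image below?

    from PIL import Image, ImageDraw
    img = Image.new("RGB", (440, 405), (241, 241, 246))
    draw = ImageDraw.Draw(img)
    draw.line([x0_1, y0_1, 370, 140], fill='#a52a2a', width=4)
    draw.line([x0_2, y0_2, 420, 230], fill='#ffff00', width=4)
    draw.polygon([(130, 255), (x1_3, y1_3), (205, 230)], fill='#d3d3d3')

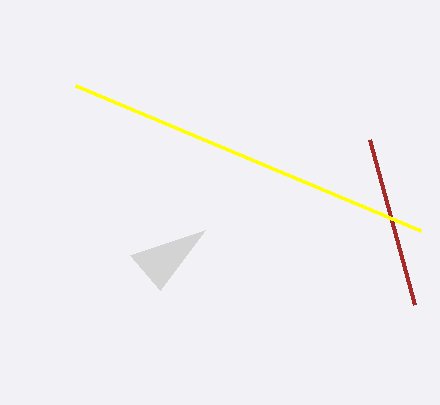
x0_1 = 415
y0_1 = 305
x0_2 = 75
y0_2 = 85
x1_3 = 160
y1_3 = 290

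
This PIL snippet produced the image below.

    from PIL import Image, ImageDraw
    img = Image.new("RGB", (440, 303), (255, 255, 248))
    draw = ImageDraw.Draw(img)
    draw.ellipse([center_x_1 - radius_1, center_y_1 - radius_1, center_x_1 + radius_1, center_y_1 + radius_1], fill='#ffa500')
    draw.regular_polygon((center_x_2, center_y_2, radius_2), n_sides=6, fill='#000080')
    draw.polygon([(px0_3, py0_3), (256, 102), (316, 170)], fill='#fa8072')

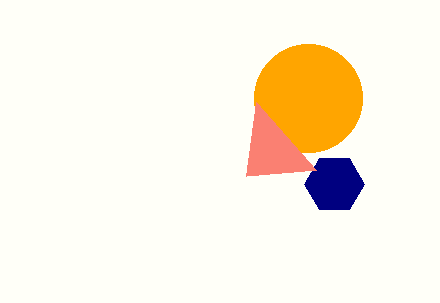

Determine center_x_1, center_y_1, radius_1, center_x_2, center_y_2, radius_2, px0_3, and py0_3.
center_x_1 = 308, center_y_1 = 98, radius_1 = 54, center_x_2 = 334, center_y_2 = 184, radius_2 = 30, px0_3 = 246, py0_3 = 176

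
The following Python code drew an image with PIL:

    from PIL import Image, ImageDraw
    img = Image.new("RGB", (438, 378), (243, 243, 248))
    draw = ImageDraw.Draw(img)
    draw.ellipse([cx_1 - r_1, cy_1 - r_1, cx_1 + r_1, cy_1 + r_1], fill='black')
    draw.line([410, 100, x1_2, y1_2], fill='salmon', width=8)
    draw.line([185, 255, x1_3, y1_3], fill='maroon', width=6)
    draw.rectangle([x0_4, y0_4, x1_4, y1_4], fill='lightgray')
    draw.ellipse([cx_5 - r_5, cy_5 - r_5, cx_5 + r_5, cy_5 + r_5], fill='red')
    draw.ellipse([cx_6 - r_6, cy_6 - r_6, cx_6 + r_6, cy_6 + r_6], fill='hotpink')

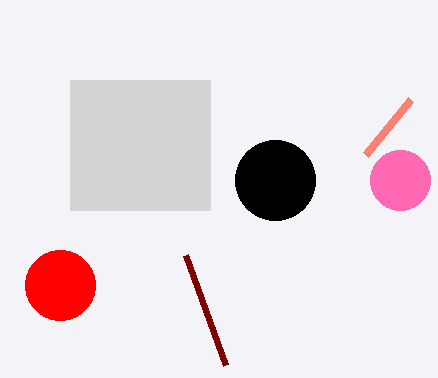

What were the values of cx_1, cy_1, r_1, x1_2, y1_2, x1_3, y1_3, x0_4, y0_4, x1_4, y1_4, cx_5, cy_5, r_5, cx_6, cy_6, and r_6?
cx_1 = 275
cy_1 = 180
r_1 = 40
x1_2 = 365
y1_2 = 155
x1_3 = 225
y1_3 = 365
x0_4 = 70
y0_4 = 80
x1_4 = 210
y1_4 = 210
cx_5 = 60
cy_5 = 285
r_5 = 35
cx_6 = 400
cy_6 = 180
r_6 = 30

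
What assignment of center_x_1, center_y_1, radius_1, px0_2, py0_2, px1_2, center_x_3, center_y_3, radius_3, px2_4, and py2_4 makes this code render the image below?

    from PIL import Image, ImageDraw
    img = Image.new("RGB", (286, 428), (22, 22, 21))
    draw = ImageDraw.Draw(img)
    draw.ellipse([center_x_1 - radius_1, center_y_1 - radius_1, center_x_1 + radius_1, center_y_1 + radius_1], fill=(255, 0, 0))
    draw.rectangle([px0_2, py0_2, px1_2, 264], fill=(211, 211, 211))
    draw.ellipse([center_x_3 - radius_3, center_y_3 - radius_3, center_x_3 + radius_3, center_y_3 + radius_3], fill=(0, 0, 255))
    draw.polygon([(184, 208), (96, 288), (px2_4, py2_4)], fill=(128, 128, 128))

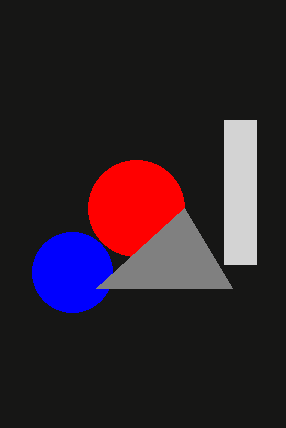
center_x_1 = 136
center_y_1 = 208
radius_1 = 48
px0_2 = 224
py0_2 = 120
px1_2 = 256
center_x_3 = 72
center_y_3 = 272
radius_3 = 40
px2_4 = 232
py2_4 = 288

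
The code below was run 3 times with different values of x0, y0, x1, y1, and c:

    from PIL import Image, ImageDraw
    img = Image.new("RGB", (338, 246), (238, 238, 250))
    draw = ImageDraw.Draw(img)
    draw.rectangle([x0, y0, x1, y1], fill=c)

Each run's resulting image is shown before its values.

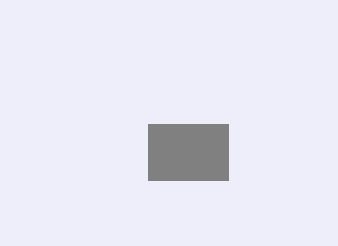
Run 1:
x0 = 148
y0 = 124
x1 = 228
y1 = 180
c = 'gray'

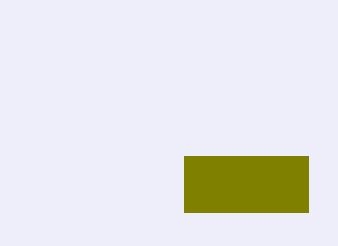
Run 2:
x0 = 184, y0 = 156, x1 = 308, y1 = 212, c = 'olive'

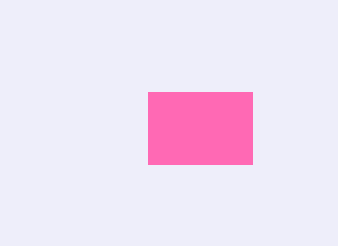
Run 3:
x0 = 148
y0 = 92
x1 = 252
y1 = 164
c = 'hotpink'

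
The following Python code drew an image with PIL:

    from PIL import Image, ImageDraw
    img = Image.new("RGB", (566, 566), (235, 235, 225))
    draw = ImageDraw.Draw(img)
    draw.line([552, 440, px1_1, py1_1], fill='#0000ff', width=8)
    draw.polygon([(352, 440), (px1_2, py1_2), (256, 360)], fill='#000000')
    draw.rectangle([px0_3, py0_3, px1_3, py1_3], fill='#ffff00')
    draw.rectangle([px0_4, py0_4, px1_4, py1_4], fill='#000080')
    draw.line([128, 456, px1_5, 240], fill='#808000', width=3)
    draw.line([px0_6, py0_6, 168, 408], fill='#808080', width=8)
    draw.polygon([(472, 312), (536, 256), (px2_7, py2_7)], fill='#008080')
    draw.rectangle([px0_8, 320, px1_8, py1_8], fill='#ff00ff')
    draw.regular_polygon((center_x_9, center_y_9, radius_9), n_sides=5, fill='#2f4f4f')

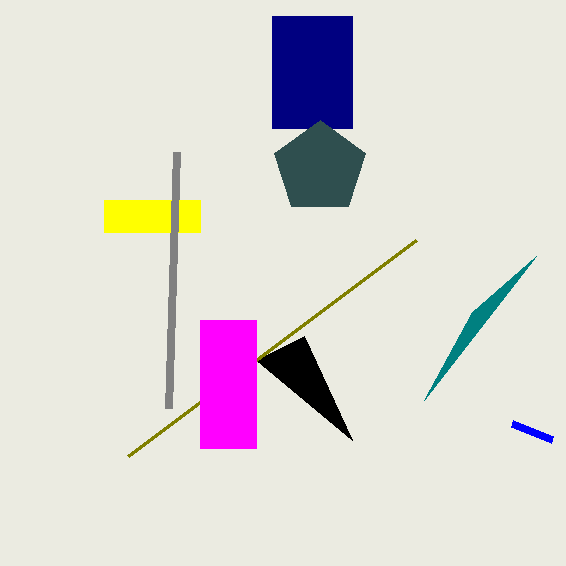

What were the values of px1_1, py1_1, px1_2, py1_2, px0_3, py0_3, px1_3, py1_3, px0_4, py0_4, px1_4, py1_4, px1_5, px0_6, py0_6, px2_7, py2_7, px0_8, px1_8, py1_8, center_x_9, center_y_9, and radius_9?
px1_1 = 512, py1_1 = 424, px1_2 = 304, py1_2 = 336, px0_3 = 104, py0_3 = 200, px1_3 = 200, py1_3 = 232, px0_4 = 272, py0_4 = 16, px1_4 = 352, py1_4 = 128, px1_5 = 416, px0_6 = 176, py0_6 = 152, px2_7 = 424, py2_7 = 400, px0_8 = 200, px1_8 = 256, py1_8 = 448, center_x_9 = 320, center_y_9 = 168, radius_9 = 48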